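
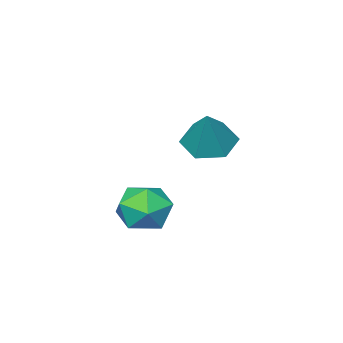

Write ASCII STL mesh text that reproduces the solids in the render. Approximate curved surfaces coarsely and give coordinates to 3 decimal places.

solid 
facet normal -0.398 -0.375 -0.837
outer loop
vertex -1.78 2.113 0.756
vertex -2.461 1.917 1.168
vertex -2.396 2.651 0.808
endloop
endfacet
facet normal 0.645 0.752 -0.136
outer loop
vertex -1.78 2.113 0.756
vertex -2.396 2.651 0.808
vertex -1.859 2.483 2.432
endloop
endfacet
facet normal -0.399 -0.375 -0.837
outer loop
vertex -2.396 2.651 0.808
vertex -2.461 1.917 1.168
vertex -3.078 2.455 1.221
endloop
endfacet
facet normal -0.182 0.970 0.160
outer loop
vertex -2.396 2.651 0.808
vertex -3.078 2.455 1.221
vertex -1.859 2.483 2.432
endloop
endfacet
facet normal -0.399 -0.375 -0.836
outer loop
vertex -3.078 2.455 1.221
vertex -2.461 1.917 1.168
vertex -3.142 1.721 1.581
endloop
endfacet
facet normal -0.657 0.377 0.653
outer loop
vertex -3.078 2.455 1.221
vertex -3.142 1.721 1.581
vertex -1.859 2.483 2.432
endloop
endfacet
facet normal -0.399 -0.375 -0.837
outer loop
vertex -3.142 1.721 1.581
vertex -2.461 1.917 1.168
vertex -2.526 1.183 1.528
endloop
endfacet
facet normal -0.305 -0.433 0.848
outer loop
vertex -3.142 1.721 1.581
vertex -2.526 1.183 1.528
vertex -1.859 2.483 2.432
endloop
endfacet
facet normal -0.398 -0.375 -0.837
outer loop
vertex -2.526 1.183 1.528
vertex -2.461 1.917 1.168
vertex -1.845 1.379 1.116
endloop
endfacet
facet normal 0.521 -0.651 0.552
outer loop
vertex -2.526 1.183 1.528
vertex -1.845 1.379 1.116
vertex -1.859 2.483 2.432
endloop
endfacet
facet normal -0.398 -0.375 -0.837
outer loop
vertex -1.845 1.379 1.116
vertex -2.461 1.917 1.168
vertex -1.78 2.113 0.756
endloop
endfacet
facet normal 0.996 -0.059 0.060
outer loop
vertex -1.845 1.379 1.116
vertex -1.78 2.113 0.756
vertex -1.859 2.483 2.432
endloop
endfacet
facet normal -0.614 0.720 -0.322
outer loop
vertex 0.498 3.392 -0.662
vertex -0.182 2.895 -0.477
vertex 0.135 3.432 0.119
endloop
endfacet
facet normal -0.012 0.998 -0.057
outer loop
vertex 0.498 3.392 -0.662
vertex 0.135 3.432 0.119
vertex 0.994 3.438 0.042
endloop
endfacet
facet normal 0.537 0.728 -0.426
outer loop
vertex 0.498 3.392 -0.662
vertex 0.994 3.438 0.042
vertex 1.207 2.905 -0.601
endloop
endfacet
facet normal 0.275 0.285 -0.918
outer loop
vertex 0.498 3.392 -0.662
vertex 1.207 2.905 -0.601
vertex 0.481 2.57 -0.922
endloop
endfacet
facet normal -0.437 0.279 -0.855
outer loop
vertex 0.498 3.392 -0.662
vertex 0.481 2.57 -0.922
vertex -0.182 2.895 -0.477
endloop
endfacet
facet normal 0.050 0.782 0.621
outer loop
vertex 0.994 3.438 0.042
vertex 0.135 3.432 0.119
vertex 0.619 2.97 0.662
endloop
endfacet
facet normal -0.923 0.333 0.191
outer loop
vertex 0.135 3.432 0.119
vertex -0.182 2.895 -0.477
vertex -0.107 2.635 0.341
endloop
endfacet
facet normal -0.637 -0.379 -0.671
outer loop
vertex -0.182 2.895 -0.477
vertex 0.481 2.57 -0.922
vertex 0.106 2.102 -0.302
endloop
endfacet
facet normal 0.513 -0.371 -0.774
outer loop
vertex 0.481 2.57 -0.922
vertex 1.207 2.905 -0.601
vertex 0.965 2.108 -0.379
endloop
endfacet
facet normal 0.938 0.346 0.024
outer loop
vertex 1.207 2.905 -0.601
vertex 0.994 3.438 0.042
vertex 1.282 2.645 0.217
endloop
endfacet
facet normal -0.275 -0.285 0.918
outer loop
vertex 0.602 2.148 0.402
vertex 0.619 2.97 0.662
vertex -0.107 2.635 0.341
endloop
endfacet
facet normal -0.537 -0.728 0.426
outer loop
vertex 0.602 2.148 0.402
vertex -0.107 2.635 0.341
vertex 0.106 2.102 -0.302
endloop
endfacet
facet normal 0.012 -0.998 0.057
outer loop
vertex 0.602 2.148 0.402
vertex 0.106 2.102 -0.302
vertex 0.965 2.108 -0.379
endloop
endfacet
facet normal 0.614 -0.720 0.322
outer loop
vertex 0.602 2.148 0.402
vertex 0.965 2.108 -0.379
vertex 1.282 2.645 0.217
endloop
endfacet
facet normal 0.437 -0.279 0.855
outer loop
vertex 0.602 2.148 0.402
vertex 1.282 2.645 0.217
vertex 0.619 2.97 0.662
endloop
endfacet
facet normal -0.513 0.371 0.774
outer loop
vertex -0.107 2.635 0.341
vertex 0.619 2.97 0.662
vertex 0.135 3.432 0.119
endloop
endfacet
facet normal -0.938 -0.346 -0.024
outer loop
vertex 0.106 2.102 -0.302
vertex -0.107 2.635 0.341
vertex -0.182 2.895 -0.477
endloop
endfacet
facet normal -0.050 -0.782 -0.621
outer loop
vertex 0.965 2.108 -0.379
vertex 0.106 2.102 -0.302
vertex 0.481 2.57 -0.922
endloop
endfacet
facet normal 0.923 -0.333 -0.191
outer loop
vertex 1.282 2.645 0.217
vertex 0.965 2.108 -0.379
vertex 1.207 2.905 -0.601
endloop
endfacet
facet normal 0.637 0.379 0.671
outer loop
vertex 0.619 2.97 0.662
vertex 1.282 2.645 0.217
vertex 0.994 3.438 0.042
endloop
endfacet

endsolid


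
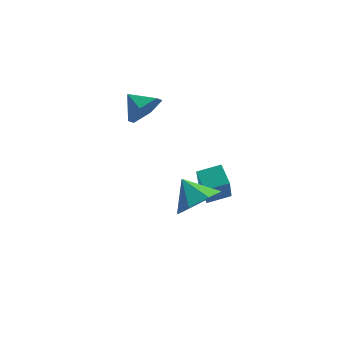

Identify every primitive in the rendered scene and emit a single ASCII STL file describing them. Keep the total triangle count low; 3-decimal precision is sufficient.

solid 
facet normal 0.582 -0.545 -0.604
outer loop
vertex -0.046 -2.392 -0.215
vertex -0.632 -3.155 -0.091
vertex -0.68 -2.459 -0.765
endloop
endfacet
facet normal -0.086 0.996 -0.022
outer loop
vertex -0.046 -2.392 -0.215
vertex -0.68 -2.459 -0.765
vertex -1.348 -2.485 0.651
endloop
endfacet
facet normal 0.582 -0.545 -0.604
outer loop
vertex -0.68 -2.459 -0.765
vertex -0.632 -3.155 -0.091
vertex -1.278 -3.05 -0.808
endloop
endfacet
facet normal -0.660 0.689 -0.299
outer loop
vertex -0.68 -2.459 -0.765
vertex -1.278 -3.05 -0.808
vertex -1.348 -2.485 0.651
endloop
endfacet
facet normal 0.582 -0.544 -0.604
outer loop
vertex -1.278 -3.05 -0.808
vertex -0.632 -3.155 -0.091
vertex -1.389 -3.72 -0.311
endloop
endfacet
facet normal -0.991 0.100 -0.086
outer loop
vertex -1.278 -3.05 -0.808
vertex -1.389 -3.72 -0.311
vertex -1.348 -2.485 0.651
endloop
endfacet
facet normal 0.582 -0.544 -0.604
outer loop
vertex -1.389 -3.72 -0.311
vertex -0.632 -3.155 -0.091
vertex -0.931 -3.965 0.351
endloop
endfacet
facet normal -0.830 -0.326 0.453
outer loop
vertex -1.389 -3.72 -0.311
vertex -0.931 -3.965 0.351
vertex -1.348 -2.485 0.651
endloop
endfacet
facet normal 0.581 -0.545 -0.605
outer loop
vertex -0.931 -3.965 0.351
vertex -0.632 -3.155 -0.091
vertex -0.247 -3.6 0.68
endloop
endfacet
facet normal -0.297 -0.269 0.916
outer loop
vertex -0.931 -3.965 0.351
vertex -0.247 -3.6 0.68
vertex -1.348 -2.485 0.651
endloop
endfacet
facet normal 0.582 -0.544 -0.605
outer loop
vertex -0.247 -3.6 0.68
vertex -0.632 -3.155 -0.091
vertex 0.146 -2.9 0.428
endloop
endfacet
facet normal 0.205 0.227 0.952
outer loop
vertex -0.247 -3.6 0.68
vertex 0.146 -2.9 0.428
vertex -1.348 -2.485 0.651
endloop
endfacet
facet normal 0.582 -0.545 -0.604
outer loop
vertex 0.146 -2.9 0.428
vertex -0.632 -3.155 -0.091
vertex -0.046 -2.392 -0.215
endloop
endfacet
facet normal 0.299 0.790 0.535
outer loop
vertex 0.146 -2.9 0.428
vertex -0.046 -2.392 -0.215
vertex -1.348 -2.485 0.651
endloop
endfacet
facet normal -0.914 -0.356 -0.194
outer loop
vertex -0.601 -1.302 -1.049
vertex -0.99 -0.513 -0.665
vertex -0.573 -0.587 -2.491
endloop
endfacet
facet normal 0.406 -0.822 -0.400
outer loop
vertex 0.35 -0.227 -2.295
vertex -0.601 -1.302 -1.049
vertex -0.573 -0.587 -2.491
endloop
endfacet
facet normal -0.914 -0.356 -0.194
outer loop
vertex -0.573 -0.587 -2.491
vertex -0.99 -0.513 -0.665
vertex -0.962 0.202 -2.107
endloop
endfacet
facet normal 0.017 0.444 -0.896
outer loop
vertex -0.962 0.202 -2.107
vertex 0.35 -0.227 -2.295
vertex -0.573 -0.587 -2.491
endloop
endfacet
facet normal -0.017 -0.444 0.896
outer loop
vertex -0.601 -1.302 -1.049
vertex -0.067 -0.153 -0.469
vertex -0.99 -0.513 -0.665
endloop
endfacet
facet normal 0.406 -0.822 -0.400
outer loop
vertex 0.322 -0.942 -0.853
vertex -0.601 -1.302 -1.049
vertex 0.35 -0.227 -2.295
endloop
endfacet
facet normal -0.017 -0.444 0.896
outer loop
vertex 0.322 -0.942 -0.853
vertex -0.067 -0.153 -0.469
vertex -0.601 -1.302 -1.049
endloop
endfacet
facet normal -0.406 0.822 0.400
outer loop
vertex -0.99 -0.513 -0.665
vertex -0.067 -0.153 -0.469
vertex -0.962 0.202 -2.107
endloop
endfacet
facet normal 0.017 0.444 -0.896
outer loop
vertex -0.039 0.562 -1.911
vertex 0.35 -0.227 -2.295
vertex -0.962 0.202 -2.107
endloop
endfacet
facet normal -0.406 0.822 0.400
outer loop
vertex -0.962 0.202 -2.107
vertex -0.067 -0.153 -0.469
vertex -0.039 0.562 -1.911
endloop
endfacet
facet normal 0.914 0.356 0.194
outer loop
vertex -0.039 0.562 -1.911
vertex 0.322 -0.942 -0.853
vertex 0.35 -0.227 -2.295
endloop
endfacet
facet normal 0.914 0.356 0.194
outer loop
vertex -0.067 -0.153 -0.469
vertex 0.322 -0.942 -0.853
vertex -0.039 0.562 -1.911
endloop
endfacet
facet normal 0.718 -0.565 -0.407
outer loop
vertex -2.456 -0.715 3.751
vertex -2.89 -0.741 3.021
vertex -2.325 -0.121 3.157
endloop
endfacet
facet normal 0.135 0.686 0.715
outer loop
vertex -2.456 -0.715 3.751
vertex -2.325 -0.121 3.157
vertex -3.63 -0.159 3.439
endloop
endfacet
facet normal 0.718 -0.565 -0.407
outer loop
vertex -2.325 -0.121 3.157
vertex -2.89 -0.741 3.021
vertex -2.759 -0.147 2.427
endloop
endfacet
facet normal -0.033 0.999 -0.016
outer loop
vertex -2.325 -0.121 3.157
vertex -2.759 -0.147 2.427
vertex -3.63 -0.159 3.439
endloop
endfacet
facet normal 0.718 -0.565 -0.406
outer loop
vertex -2.759 -0.147 2.427
vertex -2.89 -0.741 3.021
vertex -3.324 -0.767 2.29
endloop
endfacet
facet normal -0.585 0.642 -0.496
outer loop
vertex -2.759 -0.147 2.427
vertex -3.324 -0.767 2.29
vertex -3.63 -0.159 3.439
endloop
endfacet
facet normal 0.718 -0.565 -0.406
outer loop
vertex -3.324 -0.767 2.29
vertex -2.89 -0.741 3.021
vertex -3.455 -1.361 2.884
endloop
endfacet
facet normal -0.970 -0.029 -0.243
outer loop
vertex -3.324 -0.767 2.29
vertex -3.455 -1.361 2.884
vertex -3.63 -0.159 3.439
endloop
endfacet
facet normal 0.718 -0.565 -0.407
outer loop
vertex -3.455 -1.361 2.884
vertex -2.89 -0.741 3.021
vertex -3.021 -1.335 3.614
endloop
endfacet
facet normal -0.802 -0.343 0.489
outer loop
vertex -3.455 -1.361 2.884
vertex -3.021 -1.335 3.614
vertex -3.63 -0.159 3.439
endloop
endfacet
facet normal 0.718 -0.565 -0.407
outer loop
vertex -3.021 -1.335 3.614
vertex -2.89 -0.741 3.021
vertex -2.456 -0.715 3.751
endloop
endfacet
facet normal -0.250 0.014 0.968
outer loop
vertex -3.021 -1.335 3.614
vertex -2.456 -0.715 3.751
vertex -3.63 -0.159 3.439
endloop
endfacet

endsolid


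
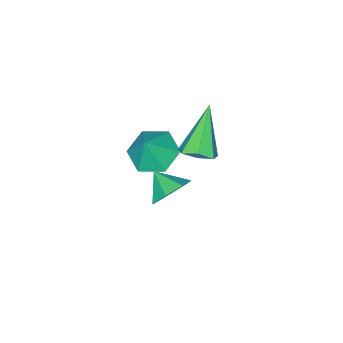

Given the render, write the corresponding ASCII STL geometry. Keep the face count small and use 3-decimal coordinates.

solid 
facet normal -0.469 -0.115 -0.876
outer loop
vertex 4.508 -1.72 -0.596
vertex 3.667 -1.782 -0.137
vertex 3.995 -0.927 -0.425
endloop
endfacet
facet normal 0.845 0.523 0.111
outer loop
vertex 4.508 -1.72 -0.596
vertex 3.995 -0.927 -0.425
vertex 4.253 -1.638 0.957
endloop
endfacet
facet normal -0.469 -0.115 -0.875
outer loop
vertex 3.995 -0.927 -0.425
vertex 3.667 -1.782 -0.137
vertex 3.154 -0.988 0.034
endloop
endfacet
facet normal 0.168 0.889 0.426
outer loop
vertex 3.995 -0.927 -0.425
vertex 3.154 -0.988 0.034
vertex 4.253 -1.638 0.957
endloop
endfacet
facet normal -0.469 -0.114 -0.876
outer loop
vertex 3.154 -0.988 0.034
vertex 3.667 -1.782 -0.137
vertex 2.826 -1.843 0.321
endloop
endfacet
facet normal -0.418 0.429 0.800
outer loop
vertex 3.154 -0.988 0.034
vertex 2.826 -1.843 0.321
vertex 4.253 -1.638 0.957
endloop
endfacet
facet normal -0.469 -0.114 -0.876
outer loop
vertex 2.826 -1.843 0.321
vertex 3.667 -1.782 -0.137
vertex 3.338 -2.636 0.15
endloop
endfacet
facet normal -0.326 -0.396 0.859
outer loop
vertex 2.826 -1.843 0.321
vertex 3.338 -2.636 0.15
vertex 4.253 -1.638 0.957
endloop
endfacet
facet normal -0.468 -0.114 -0.876
outer loop
vertex 3.338 -2.636 0.15
vertex 3.667 -1.782 -0.137
vertex 4.18 -2.575 -0.308
endloop
endfacet
facet normal 0.351 -0.762 0.544
outer loop
vertex 3.338 -2.636 0.15
vertex 4.18 -2.575 -0.308
vertex 4.253 -1.638 0.957
endloop
endfacet
facet normal -0.469 -0.115 -0.876
outer loop
vertex 4.18 -2.575 -0.308
vertex 3.667 -1.782 -0.137
vertex 4.508 -1.72 -0.596
endloop
endfacet
facet normal 0.938 -0.303 0.170
outer loop
vertex 4.18 -2.575 -0.308
vertex 4.508 -1.72 -0.596
vertex 4.253 -1.638 0.957
endloop
endfacet
facet normal 0.067 0.849 -0.524
outer loop
vertex 3.408 -2.034 -3.743
vertex 2.946 -1.621 -3.133
vertex 3.809 -1.721 -3.185
endloop
endfacet
facet normal 0.645 -0.764 -0.035
outer loop
vertex 3.408 -2.034 -3.743
vertex 3.809 -1.721 -3.185
vertex 2.874 -2.539 -2.567
endloop
endfacet
facet normal 0.067 0.850 -0.523
outer loop
vertex 3.809 -1.721 -3.185
vertex 2.946 -1.621 -3.133
vertex 3.56 -1.333 -2.587
endloop
endfacet
facet normal 0.723 -0.402 0.562
outer loop
vertex 3.809 -1.721 -3.185
vertex 3.56 -1.333 -2.587
vertex 2.874 -2.539 -2.567
endloop
endfacet
facet normal 0.067 0.850 -0.523
outer loop
vertex 3.56 -1.333 -2.587
vertex 2.946 -1.621 -3.133
vertex 2.848 -1.162 -2.4
endloop
endfacet
facet normal 0.227 -0.113 0.967
outer loop
vertex 3.56 -1.333 -2.587
vertex 2.848 -1.162 -2.4
vertex 2.874 -2.539 -2.567
endloop
endfacet
facet normal 0.066 0.850 -0.523
outer loop
vertex 2.848 -1.162 -2.4
vertex 2.946 -1.621 -3.133
vertex 2.211 -1.337 -2.765
endloop
endfacet
facet normal -0.470 -0.115 0.875
outer loop
vertex 2.848 -1.162 -2.4
vertex 2.211 -1.337 -2.765
vertex 2.874 -2.539 -2.567
endloop
endfacet
facet normal 0.066 0.849 -0.524
outer loop
vertex 2.211 -1.337 -2.765
vertex 2.946 -1.621 -3.133
vertex 2.127 -1.726 -3.406
endloop
endfacet
facet normal -0.842 -0.406 0.356
outer loop
vertex 2.211 -1.337 -2.765
vertex 2.127 -1.726 -3.406
vertex 2.874 -2.539 -2.567
endloop
endfacet
facet normal 0.066 0.849 -0.524
outer loop
vertex 2.127 -1.726 -3.406
vertex 2.946 -1.621 -3.133
vertex 2.66 -2.036 -3.842
endloop
endfacet
facet normal -0.610 -0.767 -0.200
outer loop
vertex 2.127 -1.726 -3.406
vertex 2.66 -2.036 -3.842
vertex 2.874 -2.539 -2.567
endloop
endfacet
facet normal 0.067 0.849 -0.524
outer loop
vertex 2.66 -2.036 -3.842
vertex 2.946 -1.621 -3.133
vertex 3.408 -2.034 -3.743
endloop
endfacet
facet normal 0.052 -0.926 -0.374
outer loop
vertex 2.66 -2.036 -3.842
vertex 3.408 -2.034 -3.743
vertex 2.874 -2.539 -2.567
endloop
endfacet
facet normal 0.526 0.222 -0.821
outer loop
vertex 3.599 -0.537 0.62
vertex 3.003 -0.325 0.296
vertex 3.455 0.058 0.689
endloop
endfacet
facet normal 0.622 0.060 0.780
outer loop
vertex 3.599 -0.537 0.62
vertex 3.455 0.058 0.689
vertex 1.937 -0.775 1.964
endloop
endfacet
facet normal 0.526 0.222 -0.821
outer loop
vertex 3.455 0.058 0.689
vertex 3.003 -0.325 0.296
vertex 2.971 0.365 0.462
endloop
endfacet
facet normal 0.154 0.733 0.663
outer loop
vertex 3.455 0.058 0.689
vertex 2.971 0.365 0.462
vertex 1.937 -0.775 1.964
endloop
endfacet
facet normal 0.526 0.222 -0.821
outer loop
vertex 2.971 0.365 0.462
vertex 3.003 -0.325 0.296
vertex 2.512 0.153 0.111
endloop
endfacet
facet normal -0.549 0.803 0.232
outer loop
vertex 2.971 0.365 0.462
vertex 2.512 0.153 0.111
vertex 1.937 -0.775 1.964
endloop
endfacet
facet normal 0.526 0.222 -0.821
outer loop
vertex 2.512 0.153 0.111
vertex 3.003 -0.325 0.296
vertex 2.423 -0.419 -0.101
endloop
endfacet
facet normal -0.958 0.219 -0.188
outer loop
vertex 2.512 0.153 0.111
vertex 2.423 -0.419 -0.101
vertex 1.937 -0.775 1.964
endloop
endfacet
facet normal 0.526 0.221 -0.821
outer loop
vertex 2.423 -0.419 -0.101
vertex 3.003 -0.325 0.296
vertex 2.771 -0.92 -0.013
endloop
endfacet
facet normal -0.765 -0.580 -0.280
outer loop
vertex 2.423 -0.419 -0.101
vertex 2.771 -0.92 -0.013
vertex 1.937 -0.775 1.964
endloop
endfacet
facet normal 0.525 0.222 -0.822
outer loop
vertex 2.771 -0.92 -0.013
vertex 3.003 -0.325 0.296
vertex 3.294 -0.972 0.307
endloop
endfacet
facet normal -0.114 -0.993 0.025
outer loop
vertex 2.771 -0.92 -0.013
vertex 3.294 -0.972 0.307
vertex 1.937 -0.775 1.964
endloop
endfacet
facet normal 0.526 0.222 -0.821
outer loop
vertex 3.294 -0.972 0.307
vertex 3.003 -0.325 0.296
vertex 3.599 -0.537 0.62
endloop
endfacet
facet normal 0.502 -0.709 0.496
outer loop
vertex 3.294 -0.972 0.307
vertex 3.599 -0.537 0.62
vertex 1.937 -0.775 1.964
endloop
endfacet

endsolid


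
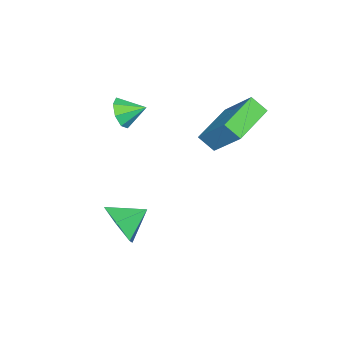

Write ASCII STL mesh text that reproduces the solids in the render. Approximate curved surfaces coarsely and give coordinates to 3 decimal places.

solid 
facet normal -0.962 0.201 0.184
outer loop
vertex -4.462 3.553 2.172
vertex -4.435 4.213 1.591
vertex -4.99 2.325 0.753
endloop
endfacet
facet normal -0.031 -0.750 0.661
outer loop
vertex -3.085 1.927 0.389
vertex -4.462 3.553 2.172
vertex -4.99 2.325 0.753
endloop
endfacet
facet normal -0.962 0.201 0.184
outer loop
vertex -4.99 2.325 0.753
vertex -4.435 4.213 1.591
vertex -4.963 2.985 0.172
endloop
endfacet
facet normal -0.271 -0.630 -0.728
outer loop
vertex -4.963 2.985 0.172
vertex -3.085 1.927 0.389
vertex -4.99 2.325 0.753
endloop
endfacet
facet normal 0.271 0.630 0.728
outer loop
vertex -4.462 3.553 2.172
vertex -2.53 3.815 1.227
vertex -4.435 4.213 1.591
endloop
endfacet
facet normal -0.031 -0.750 0.661
outer loop
vertex -2.557 3.155 1.808
vertex -4.462 3.553 2.172
vertex -3.085 1.927 0.389
endloop
endfacet
facet normal 0.271 0.630 0.728
outer loop
vertex -2.557 3.155 1.808
vertex -2.53 3.815 1.227
vertex -4.462 3.553 2.172
endloop
endfacet
facet normal 0.031 0.750 -0.661
outer loop
vertex -4.435 4.213 1.591
vertex -2.53 3.815 1.227
vertex -4.963 2.985 0.172
endloop
endfacet
facet normal -0.271 -0.630 -0.728
outer loop
vertex -3.058 2.587 -0.192
vertex -3.085 1.927 0.389
vertex -4.963 2.985 0.172
endloop
endfacet
facet normal 0.031 0.750 -0.661
outer loop
vertex -4.963 2.985 0.172
vertex -2.53 3.815 1.227
vertex -3.058 2.587 -0.192
endloop
endfacet
facet normal 0.962 -0.201 -0.184
outer loop
vertex -3.058 2.587 -0.192
vertex -2.557 3.155 1.808
vertex -3.085 1.927 0.389
endloop
endfacet
facet normal 0.962 -0.201 -0.184
outer loop
vertex -2.53 3.815 1.227
vertex -2.557 3.155 1.808
vertex -3.058 2.587 -0.192
endloop
endfacet
facet normal 0.188 -0.892 -0.410
outer loop
vertex -2.058 -0.516 0.974
vertex -2.323 -0.85 1.579
vertex -2.614 -0.617 0.939
endloop
endfacet
facet normal -0.119 0.839 -0.532
outer loop
vertex -2.058 -0.516 0.974
vertex -2.614 -0.617 0.939
vertex -2.517 0.07 2.001
endloop
endfacet
facet normal 0.189 -0.892 -0.411
outer loop
vertex -2.614 -0.617 0.939
vertex -2.323 -0.85 1.579
vertex -2.999 -0.855 1.279
endloop
endfacet
facet normal -0.695 0.631 -0.345
outer loop
vertex -2.614 -0.617 0.939
vertex -2.999 -0.855 1.279
vertex -2.517 0.07 2.001
endloop
endfacet
facet normal 0.189 -0.892 -0.410
outer loop
vertex -2.999 -0.855 1.279
vertex -2.323 -0.85 1.579
vertex -2.989 -1.09 1.795
endloop
endfacet
facet normal -0.922 0.344 0.175
outer loop
vertex -2.999 -0.855 1.279
vertex -2.989 -1.09 1.795
vertex -2.517 0.07 2.001
endloop
endfacet
facet normal 0.189 -0.893 -0.409
outer loop
vertex -2.989 -1.09 1.795
vertex -2.323 -0.85 1.579
vertex -2.588 -1.183 2.184
endloop
endfacet
facet normal -0.672 0.144 0.727
outer loop
vertex -2.989 -1.09 1.795
vertex -2.588 -1.183 2.184
vertex -2.517 0.07 2.001
endloop
endfacet
facet normal 0.187 -0.893 -0.409
outer loop
vertex -2.588 -1.183 2.184
vertex -2.323 -0.85 1.579
vertex -2.032 -1.082 2.218
endloop
endfacet
facet normal -0.087 0.149 0.985
outer loop
vertex -2.588 -1.183 2.184
vertex -2.032 -1.082 2.218
vertex -2.517 0.07 2.001
endloop
endfacet
facet normal 0.189 -0.892 -0.410
outer loop
vertex -2.032 -1.082 2.218
vertex -2.323 -0.85 1.579
vertex -1.646 -0.844 1.878
endloop
endfacet
facet normal 0.485 0.355 0.799
outer loop
vertex -2.032 -1.082 2.218
vertex -1.646 -0.844 1.878
vertex -2.517 0.07 2.001
endloop
endfacet
facet normal 0.189 -0.893 -0.410
outer loop
vertex -1.646 -0.844 1.878
vertex -2.323 -0.85 1.579
vertex -1.657 -0.61 1.363
endloop
endfacet
facet normal 0.714 0.643 0.277
outer loop
vertex -1.646 -0.844 1.878
vertex -1.657 -0.61 1.363
vertex -2.517 0.07 2.001
endloop
endfacet
facet normal 0.189 -0.892 -0.410
outer loop
vertex -1.657 -0.61 1.363
vertex -2.323 -0.85 1.579
vertex -2.058 -0.516 0.974
endloop
endfacet
facet normal 0.463 0.843 -0.274
outer loop
vertex -1.657 -0.61 1.363
vertex -2.058 -0.516 0.974
vertex -2.517 0.07 2.001
endloop
endfacet
facet normal 0.619 -0.662 -0.423
outer loop
vertex 1.29 0.341 -1.713
vertex 0.593 0.16 -2.449
vertex 1.297 0.9 -2.578
endloop
endfacet
facet normal 0.287 0.803 0.522
outer loop
vertex 1.29 0.341 -1.713
vertex 1.297 0.9 -2.578
vertex -0.193 1.0 -1.911
endloop
endfacet
facet normal 0.619 -0.662 -0.423
outer loop
vertex 1.297 0.9 -2.578
vertex 0.593 0.16 -2.449
vertex 0.6 0.719 -3.314
endloop
endfacet
facet normal -0.029 0.977 -0.212
outer loop
vertex 1.297 0.9 -2.578
vertex 0.6 0.719 -3.314
vertex -0.193 1.0 -1.911
endloop
endfacet
facet normal 0.618 -0.663 -0.423
outer loop
vertex 0.6 0.719 -3.314
vertex 0.593 0.16 -2.449
vertex -0.105 -0.021 -3.185
endloop
endfacet
facet normal -0.672 0.555 -0.491
outer loop
vertex 0.6 0.719 -3.314
vertex -0.105 -0.021 -3.185
vertex -0.193 1.0 -1.911
endloop
endfacet
facet normal 0.618 -0.662 -0.424
outer loop
vertex -0.105 -0.021 -3.185
vertex 0.593 0.16 -2.449
vertex -0.112 -0.581 -2.32
endloop
endfacet
facet normal -0.998 -0.042 -0.035
outer loop
vertex -0.105 -0.021 -3.185
vertex -0.112 -0.581 -2.32
vertex -0.193 1.0 -1.911
endloop
endfacet
facet normal 0.618 -0.662 -0.424
outer loop
vertex -0.112 -0.581 -2.32
vertex 0.593 0.16 -2.449
vertex 0.586 -0.4 -1.584
endloop
endfacet
facet normal -0.681 -0.216 0.699
outer loop
vertex -0.112 -0.581 -2.32
vertex 0.586 -0.4 -1.584
vertex -0.193 1.0 -1.911
endloop
endfacet
facet normal 0.619 -0.662 -0.423
outer loop
vertex 0.586 -0.4 -1.584
vertex 0.593 0.16 -2.449
vertex 1.29 0.341 -1.713
endloop
endfacet
facet normal -0.039 0.207 0.978
outer loop
vertex 0.586 -0.4 -1.584
vertex 1.29 0.341 -1.713
vertex -0.193 1.0 -1.911
endloop
endfacet

endsolid


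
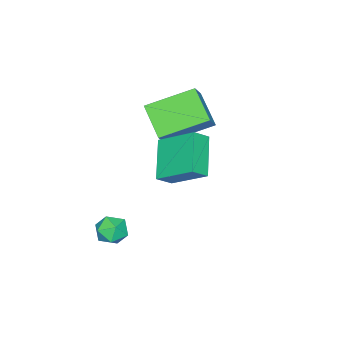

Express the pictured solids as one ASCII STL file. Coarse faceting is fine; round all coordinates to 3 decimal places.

solid 
facet normal -0.622 0.685 0.380
outer loop
vertex -2.692 1.789 0.924
vertex -1.979 1.984 1.739
vertex -1.958 2.969 -0.001
endloop
endfacet
facet normal -0.648 -0.177 -0.740
outer loop
vertex -0.621 1.496 -0.819
vertex -2.692 1.789 0.924
vertex -1.958 2.969 -0.001
endloop
endfacet
facet normal -0.621 0.685 0.380
outer loop
vertex -1.958 2.969 -0.001
vertex -1.979 1.984 1.739
vertex -1.244 3.164 0.813
endloop
endfacet
facet normal 0.439 0.707 -0.555
outer loop
vertex -1.244 3.164 0.813
vertex -0.621 1.496 -0.819
vertex -1.958 2.969 -0.001
endloop
endfacet
facet normal -0.440 -0.707 0.554
outer loop
vertex -2.692 1.789 0.924
vertex -0.642 0.511 0.921
vertex -1.979 1.984 1.739
endloop
endfacet
facet normal -0.648 -0.177 -0.740
outer loop
vertex -1.356 0.316 0.107
vertex -2.692 1.789 0.924
vertex -0.621 1.496 -0.819
endloop
endfacet
facet normal -0.440 -0.706 0.555
outer loop
vertex -1.356 0.316 0.107
vertex -0.642 0.511 0.921
vertex -2.692 1.789 0.924
endloop
endfacet
facet normal 0.648 0.177 0.740
outer loop
vertex -1.979 1.984 1.739
vertex -0.642 0.511 0.921
vertex -1.244 3.164 0.813
endloop
endfacet
facet normal 0.440 0.707 -0.554
outer loop
vertex 0.092 1.691 -0.004
vertex -0.621 1.496 -0.819
vertex -1.244 3.164 0.813
endloop
endfacet
facet normal 0.648 0.177 0.741
outer loop
vertex -1.244 3.164 0.813
vertex -0.642 0.511 0.921
vertex 0.092 1.691 -0.004
endloop
endfacet
facet normal 0.622 -0.685 -0.380
outer loop
vertex 0.092 1.691 -0.004
vertex -1.356 0.316 0.107
vertex -0.621 1.496 -0.819
endloop
endfacet
facet normal 0.621 -0.685 -0.381
outer loop
vertex -0.642 0.511 0.921
vertex -1.356 0.316 0.107
vertex 0.092 1.691 -0.004
endloop
endfacet
facet normal -0.706 0.357 -0.612
outer loop
vertex 0.776 4.432 1.68
vertex 2.066 5.226 0.654
vertex 0.895 2.927 0.665
endloop
endfacet
facet normal -0.705 -0.434 0.561
outer loop
vertex 1.474 2.634 1.166
vertex 0.776 4.432 1.68
vertex 0.895 2.927 0.665
endloop
endfacet
facet normal -0.706 0.357 -0.612
outer loop
vertex 0.895 2.927 0.665
vertex 2.066 5.226 0.654
vertex 2.185 3.72 -0.362
endloop
endfacet
facet normal 0.064 -0.827 -0.558
outer loop
vertex 2.185 3.72 -0.362
vertex 1.474 2.634 1.166
vertex 0.895 2.927 0.665
endloop
endfacet
facet normal -0.065 0.827 0.559
outer loop
vertex 0.776 4.432 1.68
vertex 2.645 4.933 1.155
vertex 2.066 5.226 0.654
endloop
endfacet
facet normal -0.705 -0.434 0.561
outer loop
vertex 1.355 4.14 2.182
vertex 0.776 4.432 1.68
vertex 1.474 2.634 1.166
endloop
endfacet
facet normal -0.065 0.828 0.557
outer loop
vertex 1.355 4.14 2.182
vertex 2.645 4.933 1.155
vertex 0.776 4.432 1.68
endloop
endfacet
facet normal 0.705 0.434 -0.561
outer loop
vertex 2.066 5.226 0.654
vertex 2.645 4.933 1.155
vertex 2.185 3.72 -0.362
endloop
endfacet
facet normal 0.066 -0.828 -0.557
outer loop
vertex 2.764 3.428 0.14
vertex 1.474 2.634 1.166
vertex 2.185 3.72 -0.362
endloop
endfacet
facet normal 0.705 0.434 -0.561
outer loop
vertex 2.185 3.72 -0.362
vertex 2.645 4.933 1.155
vertex 2.764 3.428 0.14
endloop
endfacet
facet normal 0.706 -0.357 0.612
outer loop
vertex 2.764 3.428 0.14
vertex 1.355 4.14 2.182
vertex 1.474 2.634 1.166
endloop
endfacet
facet normal 0.706 -0.357 0.612
outer loop
vertex 2.645 4.933 1.155
vertex 1.355 4.14 2.182
vertex 2.764 3.428 0.14
endloop
endfacet
facet normal -0.158 0.232 0.960
outer loop
vertex 2.599 1.863 -3.066
vertex 3.026 1.3 -2.86
vertex 3.322 1.965 -2.972
endloop
endfacet
facet normal -0.186 0.816 0.548
outer loop
vertex 2.599 1.863 -3.066
vertex 3.322 1.965 -2.972
vertex 2.978 2.272 -3.546
endloop
endfacet
facet normal -0.696 0.715 0.060
outer loop
vertex 2.599 1.863 -3.066
vertex 2.978 2.272 -3.546
vertex 2.47 1.798 -3.788
endloop
endfacet
facet normal -0.983 0.070 0.169
outer loop
vertex 2.599 1.863 -3.066
vertex 2.47 1.798 -3.788
vertex 2.5 1.197 -3.364
endloop
endfacet
facet normal -0.650 -0.228 0.725
outer loop
vertex 2.599 1.863 -3.066
vertex 2.5 1.197 -3.364
vertex 3.026 1.3 -2.86
endloop
endfacet
facet normal 0.437 0.876 0.207
outer loop
vertex 2.978 2.272 -3.546
vertex 3.322 1.965 -2.972
vertex 3.64 1.963 -3.636
endloop
endfacet
facet normal 0.484 -0.068 0.873
outer loop
vertex 3.322 1.965 -2.972
vertex 3.026 1.3 -2.86
vertex 3.67 1.362 -3.212
endloop
endfacet
facet normal -0.312 -0.813 0.492
outer loop
vertex 3.026 1.3 -2.86
vertex 2.5 1.197 -3.364
vertex 3.162 0.888 -3.454
endloop
endfacet
facet normal -0.852 -0.330 -0.407
outer loop
vertex 2.5 1.197 -3.364
vertex 2.47 1.798 -3.788
vertex 2.818 1.195 -4.028
endloop
endfacet
facet normal -0.388 0.713 -0.584
outer loop
vertex 2.47 1.798 -3.788
vertex 2.978 2.272 -3.546
vertex 3.114 1.86 -4.14
endloop
endfacet
facet normal 0.983 -0.070 -0.169
outer loop
vertex 3.541 1.297 -3.934
vertex 3.64 1.963 -3.636
vertex 3.67 1.362 -3.212
endloop
endfacet
facet normal 0.696 -0.715 -0.060
outer loop
vertex 3.541 1.297 -3.934
vertex 3.67 1.362 -3.212
vertex 3.162 0.888 -3.454
endloop
endfacet
facet normal 0.186 -0.816 -0.548
outer loop
vertex 3.541 1.297 -3.934
vertex 3.162 0.888 -3.454
vertex 2.818 1.195 -4.028
endloop
endfacet
facet normal 0.158 -0.232 -0.960
outer loop
vertex 3.541 1.297 -3.934
vertex 2.818 1.195 -4.028
vertex 3.114 1.86 -4.14
endloop
endfacet
facet normal 0.650 0.228 -0.725
outer loop
vertex 3.541 1.297 -3.934
vertex 3.114 1.86 -4.14
vertex 3.64 1.963 -3.636
endloop
endfacet
facet normal 0.852 0.330 0.407
outer loop
vertex 3.67 1.362 -3.212
vertex 3.64 1.963 -3.636
vertex 3.322 1.965 -2.972
endloop
endfacet
facet normal 0.388 -0.713 0.584
outer loop
vertex 3.162 0.888 -3.454
vertex 3.67 1.362 -3.212
vertex 3.026 1.3 -2.86
endloop
endfacet
facet normal -0.437 -0.876 -0.207
outer loop
vertex 2.818 1.195 -4.028
vertex 3.162 0.888 -3.454
vertex 2.5 1.197 -3.364
endloop
endfacet
facet normal -0.484 0.068 -0.873
outer loop
vertex 3.114 1.86 -4.14
vertex 2.818 1.195 -4.028
vertex 2.47 1.798 -3.788
endloop
endfacet
facet normal 0.312 0.813 -0.492
outer loop
vertex 3.64 1.963 -3.636
vertex 3.114 1.86 -4.14
vertex 2.978 2.272 -3.546
endloop
endfacet

endsolid


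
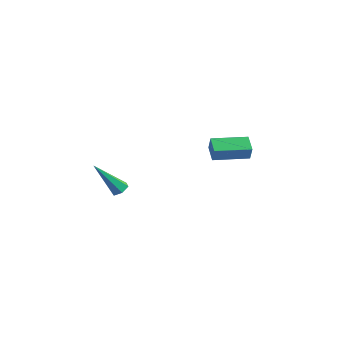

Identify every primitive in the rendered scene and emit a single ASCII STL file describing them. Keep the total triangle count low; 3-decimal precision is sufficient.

solid 
facet normal 0.421 0.416 -0.806
outer loop
vertex -2.371 -0.798 -1.67
vertex -2.776 -0.931 -1.95
vertex -2.768 -0.48 -1.713
endloop
endfacet
facet normal 0.371 0.563 0.739
outer loop
vertex -2.371 -0.798 -1.67
vertex -2.768 -0.48 -1.713
vertex -3.664 -1.809 -0.25
endloop
endfacet
facet normal 0.422 0.416 -0.806
outer loop
vertex -2.768 -0.48 -1.713
vertex -2.776 -0.931 -1.95
vertex -3.172 -0.613 -1.993
endloop
endfacet
facet normal -0.516 0.767 0.381
outer loop
vertex -2.768 -0.48 -1.713
vertex -3.172 -0.613 -1.993
vertex -3.664 -1.809 -0.25
endloop
endfacet
facet normal 0.422 0.417 -0.805
outer loop
vertex -3.172 -0.613 -1.993
vertex -2.776 -0.931 -1.95
vertex -3.18 -1.065 -2.231
endloop
endfacet
facet normal -0.974 0.119 -0.193
outer loop
vertex -3.172 -0.613 -1.993
vertex -3.18 -1.065 -2.231
vertex -3.664 -1.809 -0.25
endloop
endfacet
facet normal 0.423 0.415 -0.806
outer loop
vertex -3.18 -1.065 -2.231
vertex -2.776 -0.931 -1.95
vertex -2.784 -1.383 -2.187
endloop
endfacet
facet normal -0.544 -0.733 -0.408
outer loop
vertex -3.18 -1.065 -2.231
vertex -2.784 -1.383 -2.187
vertex -3.664 -1.809 -0.25
endloop
endfacet
facet normal 0.420 0.416 -0.807
outer loop
vertex -2.784 -1.383 -2.187
vertex -2.776 -0.931 -1.95
vertex -2.379 -1.249 -1.907
endloop
endfacet
facet normal 0.345 -0.937 -0.050
outer loop
vertex -2.784 -1.383 -2.187
vertex -2.379 -1.249 -1.907
vertex -3.664 -1.809 -0.25
endloop
endfacet
facet normal 0.421 0.416 -0.806
outer loop
vertex -2.379 -1.249 -1.907
vertex -2.776 -0.931 -1.95
vertex -2.371 -0.798 -1.67
endloop
endfacet
facet normal 0.801 -0.289 0.524
outer loop
vertex -2.379 -1.249 -1.907
vertex -2.371 -0.798 -1.67
vertex -3.664 -1.809 -0.25
endloop
endfacet
facet normal -0.704 0.610 0.363
outer loop
vertex 2.361 -0.536 3.12
vertex 3.492 0.811 3.05
vertex 2.119 -0.372 2.376
endloop
endfacet
facet normal -0.642 -0.766 0.040
outer loop
vertex 2.788 -0.951 2.03
vertex 2.361 -0.536 3.12
vertex 2.119 -0.372 2.376
endloop
endfacet
facet normal -0.704 0.610 0.363
outer loop
vertex 2.119 -0.372 2.376
vertex 3.492 0.811 3.05
vertex 3.25 0.975 2.305
endloop
endfacet
facet normal -0.303 0.206 -0.930
outer loop
vertex 3.25 0.975 2.305
vertex 2.788 -0.951 2.03
vertex 2.119 -0.372 2.376
endloop
endfacet
facet normal 0.303 -0.206 0.930
outer loop
vertex 2.361 -0.536 3.12
vertex 4.161 0.232 2.704
vertex 3.492 0.811 3.05
endloop
endfacet
facet normal -0.642 -0.766 0.040
outer loop
vertex 3.03 -1.115 2.775
vertex 2.361 -0.536 3.12
vertex 2.788 -0.951 2.03
endloop
endfacet
facet normal 0.303 -0.205 0.931
outer loop
vertex 3.03 -1.115 2.775
vertex 4.161 0.232 2.704
vertex 2.361 -0.536 3.12
endloop
endfacet
facet normal 0.642 0.766 -0.040
outer loop
vertex 3.492 0.811 3.05
vertex 4.161 0.232 2.704
vertex 3.25 0.975 2.305
endloop
endfacet
facet normal -0.302 0.205 -0.931
outer loop
vertex 3.919 0.396 1.96
vertex 2.788 -0.951 2.03
vertex 3.25 0.975 2.305
endloop
endfacet
facet normal 0.642 0.766 -0.040
outer loop
vertex 3.25 0.975 2.305
vertex 4.161 0.232 2.704
vertex 3.919 0.396 1.96
endloop
endfacet
facet normal 0.704 -0.610 -0.363
outer loop
vertex 3.919 0.396 1.96
vertex 3.03 -1.115 2.775
vertex 2.788 -0.951 2.03
endloop
endfacet
facet normal 0.704 -0.610 -0.363
outer loop
vertex 4.161 0.232 2.704
vertex 3.03 -1.115 2.775
vertex 3.919 0.396 1.96
endloop
endfacet

endsolid


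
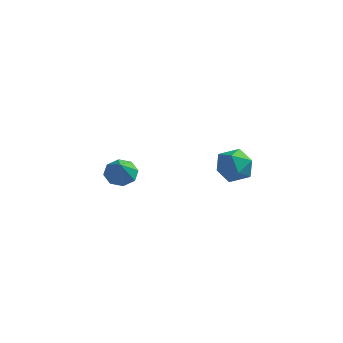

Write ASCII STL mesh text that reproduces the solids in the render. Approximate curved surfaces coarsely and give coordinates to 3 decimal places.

solid 
facet normal -0.200 0.546 -0.813
outer loop
vertex -1.08 0.54 -4.618
vertex -1.377 1.03 -4.216
vertex -0.73 0.911 -4.455
endloop
endfacet
facet normal 0.736 -0.676 -0.041
outer loop
vertex -1.08 0.54 -4.618
vertex -0.73 0.911 -4.455
vertex -1.143 0.39 -3.264
endloop
endfacet
facet normal -0.200 0.546 -0.814
outer loop
vertex -0.73 0.911 -4.455
vertex -1.377 1.03 -4.216
vertex -0.759 1.352 -4.152
endloop
endfacet
facet normal 0.953 -0.126 0.275
outer loop
vertex -0.73 0.911 -4.455
vertex -0.759 1.352 -4.152
vertex -1.143 0.39 -3.264
endloop
endfacet
facet normal -0.201 0.547 -0.813
outer loop
vertex -0.759 1.352 -4.152
vertex -1.377 1.03 -4.216
vertex -1.15 1.604 -3.886
endloop
endfacet
facet normal 0.669 0.342 0.660
outer loop
vertex -0.759 1.352 -4.152
vertex -1.15 1.604 -3.886
vertex -1.143 0.39 -3.264
endloop
endfacet
facet normal -0.199 0.546 -0.813
outer loop
vertex -1.15 1.604 -3.886
vertex -1.377 1.03 -4.216
vertex -1.674 1.52 -3.814
endloop
endfacet
facet normal 0.049 0.456 0.889
outer loop
vertex -1.15 1.604 -3.886
vertex -1.674 1.52 -3.814
vertex -1.143 0.39 -3.264
endloop
endfacet
facet normal -0.201 0.546 -0.814
outer loop
vertex -1.674 1.52 -3.814
vertex -1.377 1.03 -4.216
vertex -2.024 1.148 -3.977
endloop
endfacet
facet normal -0.542 0.148 0.827
outer loop
vertex -1.674 1.52 -3.814
vertex -2.024 1.148 -3.977
vertex -1.143 0.39 -3.264
endloop
endfacet
facet normal -0.201 0.546 -0.814
outer loop
vertex -2.024 1.148 -3.977
vertex -1.377 1.03 -4.216
vertex -1.995 0.707 -4.28
endloop
endfacet
facet normal -0.760 -0.402 0.512
outer loop
vertex -2.024 1.148 -3.977
vertex -1.995 0.707 -4.28
vertex -1.143 0.39 -3.264
endloop
endfacet
facet normal -0.201 0.545 -0.814
outer loop
vertex -1.995 0.707 -4.28
vertex -1.377 1.03 -4.216
vertex -1.604 0.455 -4.545
endloop
endfacet
facet normal -0.475 -0.871 0.127
outer loop
vertex -1.995 0.707 -4.28
vertex -1.604 0.455 -4.545
vertex -1.143 0.39 -3.264
endloop
endfacet
facet normal -0.202 0.545 -0.814
outer loop
vertex -1.604 0.455 -4.545
vertex -1.377 1.03 -4.216
vertex -1.08 0.54 -4.618
endloop
endfacet
facet normal 0.145 -0.984 -0.102
outer loop
vertex -1.604 0.455 -4.545
vertex -1.08 0.54 -4.618
vertex -1.143 0.39 -3.264
endloop
endfacet
facet normal 0.363 0.137 0.922
outer loop
vertex 3.788 0.373 -1.185
vertex 3.76 -0.457 -1.051
vertex 4.453 -0.106 -1.376
endloop
endfacet
facet normal 0.600 0.642 0.477
outer loop
vertex 3.788 0.373 -1.185
vertex 4.453 -0.106 -1.376
vertex 4.213 0.507 -1.899
endloop
endfacet
facet normal 0.034 0.978 0.204
outer loop
vertex 3.788 0.373 -1.185
vertex 4.213 0.507 -1.899
vertex 3.372 0.536 -1.898
endloop
endfacet
facet normal -0.554 0.681 0.479
outer loop
vertex 3.788 0.373 -1.185
vertex 3.372 0.536 -1.898
vertex 3.093 -0.06 -1.374
endloop
endfacet
facet normal -0.351 0.161 0.922
outer loop
vertex 3.788 0.373 -1.185
vertex 3.093 -0.06 -1.374
vertex 3.76 -0.457 -1.051
endloop
endfacet
facet normal 0.946 0.320 -0.059
outer loop
vertex 4.213 0.507 -1.899
vertex 4.453 -0.106 -1.376
vertex 4.447 -0.24 -2.206
endloop
endfacet
facet normal 0.562 -0.497 0.662
outer loop
vertex 4.453 -0.106 -1.376
vertex 3.76 -0.457 -1.051
vertex 4.168 -0.836 -1.682
endloop
endfacet
facet normal -0.593 -0.458 0.662
outer loop
vertex 3.76 -0.457 -1.051
vertex 3.093 -0.06 -1.374
vertex 3.327 -0.807 -1.681
endloop
endfacet
facet normal -0.922 0.383 -0.055
outer loop
vertex 3.093 -0.06 -1.374
vertex 3.372 0.536 -1.898
vertex 3.087 -0.194 -2.204
endloop
endfacet
facet normal 0.029 0.865 -0.501
outer loop
vertex 3.372 0.536 -1.898
vertex 4.213 0.507 -1.899
vertex 3.78 0.157 -2.529
endloop
endfacet
facet normal 0.554 -0.681 -0.479
outer loop
vertex 3.752 -0.673 -2.395
vertex 4.447 -0.24 -2.206
vertex 4.168 -0.836 -1.682
endloop
endfacet
facet normal -0.034 -0.978 -0.204
outer loop
vertex 3.752 -0.673 -2.395
vertex 4.168 -0.836 -1.682
vertex 3.327 -0.807 -1.681
endloop
endfacet
facet normal -0.600 -0.642 -0.477
outer loop
vertex 3.752 -0.673 -2.395
vertex 3.327 -0.807 -1.681
vertex 3.087 -0.194 -2.204
endloop
endfacet
facet normal -0.363 -0.137 -0.922
outer loop
vertex 3.752 -0.673 -2.395
vertex 3.087 -0.194 -2.204
vertex 3.78 0.157 -2.529
endloop
endfacet
facet normal 0.351 -0.161 -0.922
outer loop
vertex 3.752 -0.673 -2.395
vertex 3.78 0.157 -2.529
vertex 4.447 -0.24 -2.206
endloop
endfacet
facet normal 0.922 -0.383 0.055
outer loop
vertex 4.168 -0.836 -1.682
vertex 4.447 -0.24 -2.206
vertex 4.453 -0.106 -1.376
endloop
endfacet
facet normal -0.029 -0.865 0.501
outer loop
vertex 3.327 -0.807 -1.681
vertex 4.168 -0.836 -1.682
vertex 3.76 -0.457 -1.051
endloop
endfacet
facet normal -0.946 -0.320 0.059
outer loop
vertex 3.087 -0.194 -2.204
vertex 3.327 -0.807 -1.681
vertex 3.093 -0.06 -1.374
endloop
endfacet
facet normal -0.562 0.497 -0.662
outer loop
vertex 3.78 0.157 -2.529
vertex 3.087 -0.194 -2.204
vertex 3.372 0.536 -1.898
endloop
endfacet
facet normal 0.593 0.458 -0.662
outer loop
vertex 4.447 -0.24 -2.206
vertex 3.78 0.157 -2.529
vertex 4.213 0.507 -1.899
endloop
endfacet

endsolid


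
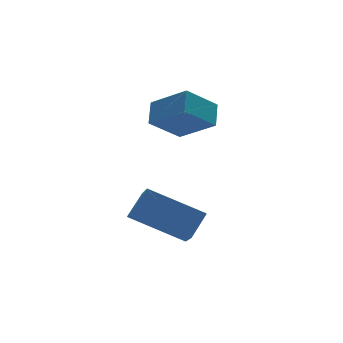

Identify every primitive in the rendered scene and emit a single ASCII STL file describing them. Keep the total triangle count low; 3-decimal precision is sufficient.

solid 
facet normal -0.665 0.619 0.418
outer loop
vertex -3.729 0.393 -0.654
vertex -3.299 1.491 -1.597
vertex -4.496 0.064 -1.386
endloop
endfacet
facet normal -0.284 -0.728 0.625
outer loop
vertex -3.041 -1.291 -2.303
vertex -3.729 0.393 -0.654
vertex -4.496 0.064 -1.386
endloop
endfacet
facet normal -0.664 0.619 0.419
outer loop
vertex -4.496 0.064 -1.386
vertex -3.299 1.491 -1.597
vertex -4.066 1.163 -2.329
endloop
endfacet
facet normal -0.691 -0.296 -0.660
outer loop
vertex -4.066 1.163 -2.329
vertex -3.041 -1.291 -2.303
vertex -4.496 0.064 -1.386
endloop
endfacet
facet normal 0.691 0.296 0.659
outer loop
vertex -3.729 0.393 -0.654
vertex -1.844 0.136 -2.514
vertex -3.299 1.491 -1.597
endloop
endfacet
facet normal -0.285 -0.728 0.624
outer loop
vertex -2.274 -0.963 -1.571
vertex -3.729 0.393 -0.654
vertex -3.041 -1.291 -2.303
endloop
endfacet
facet normal 0.691 0.296 0.660
outer loop
vertex -2.274 -0.963 -1.571
vertex -1.844 0.136 -2.514
vertex -3.729 0.393 -0.654
endloop
endfacet
facet normal 0.284 0.728 -0.624
outer loop
vertex -3.299 1.491 -1.597
vertex -1.844 0.136 -2.514
vertex -4.066 1.163 -2.329
endloop
endfacet
facet normal -0.691 -0.296 -0.659
outer loop
vertex -2.611 -0.193 -3.246
vertex -3.041 -1.291 -2.303
vertex -4.066 1.163 -2.329
endloop
endfacet
facet normal 0.284 0.727 -0.625
outer loop
vertex -4.066 1.163 -2.329
vertex -1.844 0.136 -2.514
vertex -2.611 -0.193 -3.246
endloop
endfacet
facet normal 0.664 -0.619 -0.418
outer loop
vertex -2.611 -0.193 -3.246
vertex -2.274 -0.963 -1.571
vertex -3.041 -1.291 -2.303
endloop
endfacet
facet normal 0.665 -0.619 -0.418
outer loop
vertex -1.844 0.136 -2.514
vertex -2.274 -0.963 -1.571
vertex -2.611 -0.193 -3.246
endloop
endfacet
facet normal -0.773 0.048 0.633
outer loop
vertex -1.59 1.636 1.784
vertex -1.102 2.348 2.327
vertex -2.293 2.844 0.834
endloop
endfacet
facet normal -0.479 -0.698 -0.533
outer loop
vertex -1.118 2.772 -0.127
vertex -1.59 1.636 1.784
vertex -2.293 2.844 0.834
endloop
endfacet
facet normal -0.773 0.047 0.632
outer loop
vertex -2.293 2.844 0.834
vertex -1.102 2.348 2.327
vertex -1.805 3.556 1.378
endloop
endfacet
facet normal -0.416 0.715 -0.562
outer loop
vertex -1.805 3.556 1.378
vertex -1.118 2.772 -0.127
vertex -2.293 2.844 0.834
endloop
endfacet
facet normal 0.416 -0.714 0.563
outer loop
vertex -1.59 1.636 1.784
vertex 0.073 2.276 1.366
vertex -1.102 2.348 2.327
endloop
endfacet
facet normal -0.479 -0.697 -0.533
outer loop
vertex -0.415 1.564 0.822
vertex -1.59 1.636 1.784
vertex -1.118 2.772 -0.127
endloop
endfacet
facet normal 0.416 -0.715 0.562
outer loop
vertex -0.415 1.564 0.822
vertex 0.073 2.276 1.366
vertex -1.59 1.636 1.784
endloop
endfacet
facet normal 0.479 0.697 0.533
outer loop
vertex -1.102 2.348 2.327
vertex 0.073 2.276 1.366
vertex -1.805 3.556 1.378
endloop
endfacet
facet normal -0.417 0.714 -0.562
outer loop
vertex -0.63 3.484 0.416
vertex -1.118 2.772 -0.127
vertex -1.805 3.556 1.378
endloop
endfacet
facet normal 0.479 0.698 0.533
outer loop
vertex -1.805 3.556 1.378
vertex 0.073 2.276 1.366
vertex -0.63 3.484 0.416
endloop
endfacet
facet normal 0.773 -0.047 -0.633
outer loop
vertex -0.63 3.484 0.416
vertex -0.415 1.564 0.822
vertex -1.118 2.772 -0.127
endloop
endfacet
facet normal 0.773 -0.047 -0.632
outer loop
vertex 0.073 2.276 1.366
vertex -0.415 1.564 0.822
vertex -0.63 3.484 0.416
endloop
endfacet

endsolid


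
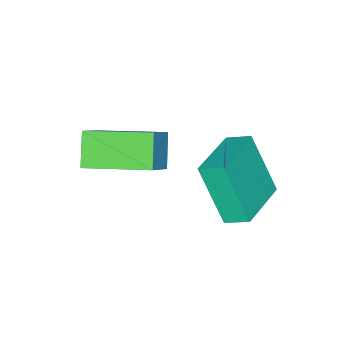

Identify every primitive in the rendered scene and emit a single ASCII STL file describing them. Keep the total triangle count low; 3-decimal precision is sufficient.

solid 
facet normal -0.965 -0.210 -0.159
outer loop
vertex -3.679 -0.829 2.145
vertex -3.908 -0.081 2.548
vertex -3.594 0.221 0.247
endloop
endfacet
facet normal 0.260 -0.850 -0.458
outer loop
vertex -1.752 0.621 0.552
vertex -3.679 -0.829 2.145
vertex -3.594 0.221 0.247
endloop
endfacet
facet normal -0.965 -0.209 -0.159
outer loop
vertex -3.594 0.221 0.247
vertex -3.908 -0.081 2.548
vertex -3.823 0.969 0.651
endloop
endfacet
facet normal 0.040 0.484 -0.874
outer loop
vertex -3.823 0.969 0.651
vertex -1.752 0.621 0.552
vertex -3.594 0.221 0.247
endloop
endfacet
facet normal -0.040 -0.483 0.875
outer loop
vertex -3.679 -0.829 2.145
vertex -2.066 0.319 2.853
vertex -3.908 -0.081 2.548
endloop
endfacet
facet normal 0.260 -0.850 -0.459
outer loop
vertex -1.837 -0.429 2.449
vertex -3.679 -0.829 2.145
vertex -1.752 0.621 0.552
endloop
endfacet
facet normal -0.039 -0.484 0.874
outer loop
vertex -1.837 -0.429 2.449
vertex -2.066 0.319 2.853
vertex -3.679 -0.829 2.145
endloop
endfacet
facet normal -0.260 0.850 0.459
outer loop
vertex -3.908 -0.081 2.548
vertex -2.066 0.319 2.853
vertex -3.823 0.969 0.651
endloop
endfacet
facet normal 0.039 0.483 -0.875
outer loop
vertex -1.981 1.369 0.955
vertex -1.752 0.621 0.552
vertex -3.823 0.969 0.651
endloop
endfacet
facet normal -0.260 0.850 0.458
outer loop
vertex -3.823 0.969 0.651
vertex -2.066 0.319 2.853
vertex -1.981 1.369 0.955
endloop
endfacet
facet normal 0.965 0.210 0.159
outer loop
vertex -1.981 1.369 0.955
vertex -1.837 -0.429 2.449
vertex -1.752 0.621 0.552
endloop
endfacet
facet normal 0.965 0.209 0.159
outer loop
vertex -2.066 0.319 2.853
vertex -1.837 -0.429 2.449
vertex -1.981 1.369 0.955
endloop
endfacet
facet normal -0.575 -0.435 0.693
outer loop
vertex -0.007 -3.165 3.978
vertex -0.944 -1.304 4.37
vertex -0.978 -3.447 2.995
endloop
endfacet
facet normal 0.442 -0.878 -0.185
outer loop
vertex -0.276 -2.916 2.15
vertex -0.007 -3.165 3.978
vertex -0.978 -3.447 2.995
endloop
endfacet
facet normal -0.575 -0.435 0.693
outer loop
vertex -0.978 -3.447 2.995
vertex -0.944 -1.304 4.37
vertex -1.915 -1.586 3.387
endloop
endfacet
facet normal -0.688 -0.200 -0.697
outer loop
vertex -1.915 -1.586 3.387
vertex -0.276 -2.916 2.15
vertex -0.978 -3.447 2.995
endloop
endfacet
facet normal 0.688 0.200 0.697
outer loop
vertex -0.007 -3.165 3.978
vertex -0.242 -0.773 3.525
vertex -0.944 -1.304 4.37
endloop
endfacet
facet normal 0.442 -0.878 -0.185
outer loop
vertex 0.695 -2.634 3.133
vertex -0.007 -3.165 3.978
vertex -0.276 -2.916 2.15
endloop
endfacet
facet normal 0.688 0.200 0.697
outer loop
vertex 0.695 -2.634 3.133
vertex -0.242 -0.773 3.525
vertex -0.007 -3.165 3.978
endloop
endfacet
facet normal -0.442 0.878 0.185
outer loop
vertex -0.944 -1.304 4.37
vertex -0.242 -0.773 3.525
vertex -1.915 -1.586 3.387
endloop
endfacet
facet normal -0.688 -0.200 -0.697
outer loop
vertex -1.213 -1.055 2.542
vertex -0.276 -2.916 2.15
vertex -1.915 -1.586 3.387
endloop
endfacet
facet normal -0.442 0.878 0.185
outer loop
vertex -1.915 -1.586 3.387
vertex -0.242 -0.773 3.525
vertex -1.213 -1.055 2.542
endloop
endfacet
facet normal 0.575 0.435 -0.693
outer loop
vertex -1.213 -1.055 2.542
vertex 0.695 -2.634 3.133
vertex -0.276 -2.916 2.15
endloop
endfacet
facet normal 0.575 0.435 -0.693
outer loop
vertex -0.242 -0.773 3.525
vertex 0.695 -2.634 3.133
vertex -1.213 -1.055 2.542
endloop
endfacet

endsolid


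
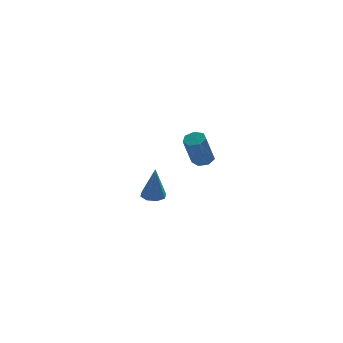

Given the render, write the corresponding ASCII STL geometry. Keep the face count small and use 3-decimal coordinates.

solid 
facet normal -0.052 0.155 -0.987
outer loop
vertex 1.086 3.403 -2.76
vertex 0.427 3.238 -2.751
vertex 0.779 3.815 -2.679
endloop
endfacet
facet normal 0.785 0.518 0.340
outer loop
vertex 1.086 3.403 -2.76
vertex 0.779 3.815 -2.679
vertex 0.533 2.922 -0.749
endloop
endfacet
facet normal -0.053 0.155 -0.986
outer loop
vertex 0.779 3.815 -2.679
vertex 0.427 3.238 -2.751
vertex 0.265 3.889 -2.64
endloop
endfacet
facet normal 0.161 0.888 0.431
outer loop
vertex 0.779 3.815 -2.679
vertex 0.265 3.889 -2.64
vertex 0.533 2.922 -0.749
endloop
endfacet
facet normal -0.051 0.156 -0.987
outer loop
vertex 0.265 3.889 -2.64
vertex 0.427 3.238 -2.751
vertex -0.154 3.581 -2.667
endloop
endfacet
facet normal -0.550 0.709 0.441
outer loop
vertex 0.265 3.889 -2.64
vertex -0.154 3.581 -2.667
vertex 0.533 2.922 -0.749
endloop
endfacet
facet normal -0.052 0.153 -0.987
outer loop
vertex -0.154 3.581 -2.667
vertex 0.427 3.238 -2.751
vertex -0.232 3.072 -2.742
endloop
endfacet
facet normal -0.928 0.089 0.363
outer loop
vertex -0.154 3.581 -2.667
vertex -0.232 3.072 -2.742
vertex 0.533 2.922 -0.749
endloop
endfacet
facet normal -0.053 0.157 -0.986
outer loop
vertex -0.232 3.072 -2.742
vertex 0.427 3.238 -2.751
vertex 0.075 2.66 -2.824
endloop
endfacet
facet normal -0.754 -0.610 0.243
outer loop
vertex -0.232 3.072 -2.742
vertex 0.075 2.66 -2.824
vertex 0.533 2.922 -0.749
endloop
endfacet
facet normal -0.051 0.156 -0.987
outer loop
vertex 0.075 2.66 -2.824
vertex 0.427 3.238 -2.751
vertex 0.589 2.587 -2.862
endloop
endfacet
facet normal -0.128 -0.980 0.152
outer loop
vertex 0.075 2.66 -2.824
vertex 0.589 2.587 -2.862
vertex 0.533 2.922 -0.749
endloop
endfacet
facet normal -0.052 0.155 -0.986
outer loop
vertex 0.589 2.587 -2.862
vertex 0.427 3.238 -2.751
vertex 1.008 2.894 -2.836
endloop
endfacet
facet normal 0.579 -0.803 0.143
outer loop
vertex 0.589 2.587 -2.862
vertex 1.008 2.894 -2.836
vertex 0.533 2.922 -0.749
endloop
endfacet
facet normal -0.052 0.155 -0.986
outer loop
vertex 1.008 2.894 -2.836
vertex 0.427 3.238 -2.751
vertex 1.086 3.403 -2.76
endloop
endfacet
facet normal 0.959 -0.180 0.221
outer loop
vertex 1.008 2.894 -2.836
vertex 1.086 3.403 -2.76
vertex 0.533 2.922 -0.749
endloop
endfacet
facet normal 0.246 0.348 -0.905
outer loop
vertex 3.08 -2.886 2.939
vertex 2.642 -3.169 2.711
vertex 2.653 -2.638 2.918
endloop
endfacet
facet normal 0.439 0.792 0.425
outer loop
vertex 3.08 -2.886 2.939
vertex 2.653 -2.638 2.918
vertex 2.637 -3.509 4.558
endloop
endfacet
facet normal 0.440 0.791 0.424
outer loop
vertex 2.637 -3.509 4.558
vertex 2.653 -2.638 2.918
vertex 2.21 -3.26 4.537
endloop
endfacet
facet normal -0.248 -0.349 0.904
outer loop
vertex 2.637 -3.509 4.558
vertex 2.21 -3.26 4.537
vertex 2.198 -3.791 4.329
endloop
endfacet
facet normal 0.249 0.347 -0.904
outer loop
vertex 2.653 -2.638 2.918
vertex 2.642 -3.169 2.711
vertex 2.217 -2.789 2.74
endloop
endfacet
facet normal -0.401 0.886 0.231
outer loop
vertex 2.653 -2.638 2.918
vertex 2.217 -2.789 2.74
vertex 2.21 -3.26 4.537
endloop
endfacet
facet normal -0.403 0.886 0.231
outer loop
vertex 2.21 -3.26 4.537
vertex 2.217 -2.789 2.74
vertex 1.774 -3.412 4.359
endloop
endfacet
facet normal -0.248 -0.349 0.904
outer loop
vertex 2.21 -3.26 4.537
vertex 1.774 -3.412 4.359
vertex 2.198 -3.791 4.329
endloop
endfacet
facet normal 0.249 0.347 -0.904
outer loop
vertex 2.217 -2.789 2.74
vertex 2.642 -3.169 2.711
vertex 2.101 -3.227 2.54
endloop
endfacet
facet normal -0.940 0.312 -0.137
outer loop
vertex 2.217 -2.789 2.74
vertex 2.101 -3.227 2.54
vertex 1.774 -3.412 4.359
endloop
endfacet
facet normal -0.940 0.312 -0.137
outer loop
vertex 1.774 -3.412 4.359
vertex 2.101 -3.227 2.54
vertex 1.658 -3.849 4.159
endloop
endfacet
facet normal -0.247 -0.348 0.904
outer loop
vertex 1.774 -3.412 4.359
vertex 1.658 -3.849 4.159
vertex 2.198 -3.791 4.329
endloop
endfacet
facet normal 0.249 0.347 -0.904
outer loop
vertex 2.101 -3.227 2.54
vertex 2.642 -3.169 2.711
vertex 2.391 -3.62 2.469
endloop
endfacet
facet normal -0.770 -0.496 -0.401
outer loop
vertex 2.101 -3.227 2.54
vertex 2.391 -3.62 2.469
vertex 1.658 -3.849 4.159
endloop
endfacet
facet normal -0.771 -0.494 -0.401
outer loop
vertex 1.658 -3.849 4.159
vertex 2.391 -3.62 2.469
vertex 1.948 -4.243 4.087
endloop
endfacet
facet normal -0.247 -0.347 0.904
outer loop
vertex 1.658 -3.849 4.159
vertex 1.948 -4.243 4.087
vertex 2.198 -3.791 4.329
endloop
endfacet
facet normal 0.246 0.348 -0.904
outer loop
vertex 2.391 -3.62 2.469
vertex 2.642 -3.169 2.711
vertex 2.871 -3.674 2.579
endloop
endfacet
facet normal -0.021 -0.931 -0.364
outer loop
vertex 2.391 -3.62 2.469
vertex 2.871 -3.674 2.579
vertex 1.948 -4.243 4.087
endloop
endfacet
facet normal -0.019 -0.932 -0.363
outer loop
vertex 1.948 -4.243 4.087
vertex 2.871 -3.674 2.579
vertex 2.428 -4.296 4.198
endloop
endfacet
facet normal -0.248 -0.347 0.904
outer loop
vertex 1.948 -4.243 4.087
vertex 2.428 -4.296 4.198
vertex 2.198 -3.791 4.329
endloop
endfacet
facet normal 0.248 0.349 -0.904
outer loop
vertex 2.871 -3.674 2.579
vertex 2.642 -3.169 2.711
vertex 3.177 -3.347 2.789
endloop
endfacet
facet normal 0.745 -0.665 -0.051
outer loop
vertex 2.871 -3.674 2.579
vertex 3.177 -3.347 2.789
vertex 2.428 -4.296 4.198
endloop
endfacet
facet normal 0.745 -0.665 -0.052
outer loop
vertex 2.428 -4.296 4.198
vertex 3.177 -3.347 2.789
vertex 2.734 -3.97 4.407
endloop
endfacet
facet normal -0.248 -0.347 0.904
outer loop
vertex 2.428 -4.296 4.198
vertex 2.734 -3.97 4.407
vertex 2.198 -3.791 4.329
endloop
endfacet
facet normal 0.247 0.346 -0.905
outer loop
vertex 3.177 -3.347 2.789
vertex 2.642 -3.169 2.711
vertex 3.08 -2.886 2.939
endloop
endfacet
facet normal 0.949 0.102 0.299
outer loop
vertex 3.177 -3.347 2.789
vertex 3.08 -2.886 2.939
vertex 2.734 -3.97 4.407
endloop
endfacet
facet normal 0.949 0.102 0.299
outer loop
vertex 2.734 -3.97 4.407
vertex 3.08 -2.886 2.939
vertex 2.637 -3.509 4.558
endloop
endfacet
facet normal -0.248 -0.348 0.904
outer loop
vertex 2.734 -3.97 4.407
vertex 2.637 -3.509 4.558
vertex 2.198 -3.791 4.329
endloop
endfacet

endsolid


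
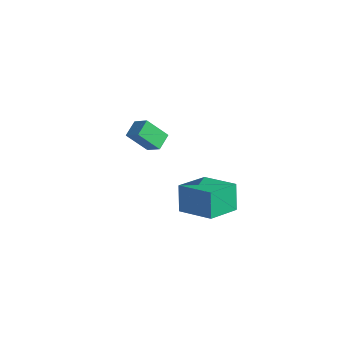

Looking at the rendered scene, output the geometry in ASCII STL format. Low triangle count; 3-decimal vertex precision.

solid 
facet normal -0.561 -0.405 0.722
outer loop
vertex -3.291 -0.786 1.309
vertex -3.519 0.209 1.69
vertex -4.228 -0.734 0.611
endloop
endfacet
facet normal 0.210 -0.913 -0.350
outer loop
vertex -3.281 -0.049 -0.61
vertex -3.291 -0.786 1.309
vertex -4.228 -0.734 0.611
endloop
endfacet
facet normal -0.560 -0.406 0.722
outer loop
vertex -4.228 -0.734 0.611
vertex -3.519 0.209 1.69
vertex -4.457 0.261 0.992
endloop
endfacet
facet normal -0.801 0.044 -0.597
outer loop
vertex -4.457 0.261 0.992
vertex -3.281 -0.049 -0.61
vertex -4.228 -0.734 0.611
endloop
endfacet
facet normal 0.801 -0.045 0.596
outer loop
vertex -3.291 -0.786 1.309
vertex -2.572 0.894 0.469
vertex -3.519 0.209 1.69
endloop
endfacet
facet normal 0.210 -0.913 -0.350
outer loop
vertex -2.343 -0.101 0.088
vertex -3.291 -0.786 1.309
vertex -3.281 -0.049 -0.61
endloop
endfacet
facet normal 0.801 -0.044 0.597
outer loop
vertex -2.343 -0.101 0.088
vertex -2.572 0.894 0.469
vertex -3.291 -0.786 1.309
endloop
endfacet
facet normal -0.210 0.913 0.350
outer loop
vertex -3.519 0.209 1.69
vertex -2.572 0.894 0.469
vertex -4.457 0.261 0.992
endloop
endfacet
facet normal -0.801 0.045 -0.597
outer loop
vertex -3.509 0.946 -0.229
vertex -3.281 -0.049 -0.61
vertex -4.457 0.261 0.992
endloop
endfacet
facet normal -0.210 0.913 0.350
outer loop
vertex -4.457 0.261 0.992
vertex -2.572 0.894 0.469
vertex -3.509 0.946 -0.229
endloop
endfacet
facet normal 0.560 0.405 -0.723
outer loop
vertex -3.509 0.946 -0.229
vertex -2.343 -0.101 0.088
vertex -3.281 -0.049 -0.61
endloop
endfacet
facet normal 0.560 0.406 -0.722
outer loop
vertex -2.572 0.894 0.469
vertex -2.343 -0.101 0.088
vertex -3.509 0.946 -0.229
endloop
endfacet
facet normal -0.950 -0.037 -0.311
outer loop
vertex 1.735 -3.377 2.037
vertex 1.883 -1.449 1.356
vertex 2.235 -3.931 0.576
endloop
endfacet
facet normal -0.072 -0.941 0.332
outer loop
vertex 4.277 -3.851 1.244
vertex 1.735 -3.377 2.037
vertex 2.235 -3.931 0.576
endloop
endfacet
facet normal -0.950 -0.037 -0.311
outer loop
vertex 2.235 -3.931 0.576
vertex 1.883 -1.449 1.356
vertex 2.383 -2.003 -0.105
endloop
endfacet
facet normal 0.305 -0.338 -0.891
outer loop
vertex 2.383 -2.003 -0.105
vertex 4.277 -3.851 1.244
vertex 2.235 -3.931 0.576
endloop
endfacet
facet normal -0.305 0.338 0.891
outer loop
vertex 1.735 -3.377 2.037
vertex 3.925 -1.369 2.024
vertex 1.883 -1.449 1.356
endloop
endfacet
facet normal -0.072 -0.941 0.332
outer loop
vertex 3.777 -3.297 2.705
vertex 1.735 -3.377 2.037
vertex 4.277 -3.851 1.244
endloop
endfacet
facet normal -0.305 0.338 0.891
outer loop
vertex 3.777 -3.297 2.705
vertex 3.925 -1.369 2.024
vertex 1.735 -3.377 2.037
endloop
endfacet
facet normal 0.072 0.941 -0.332
outer loop
vertex 1.883 -1.449 1.356
vertex 3.925 -1.369 2.024
vertex 2.383 -2.003 -0.105
endloop
endfacet
facet normal 0.305 -0.338 -0.891
outer loop
vertex 4.425 -1.923 0.563
vertex 4.277 -3.851 1.244
vertex 2.383 -2.003 -0.105
endloop
endfacet
facet normal 0.072 0.941 -0.332
outer loop
vertex 2.383 -2.003 -0.105
vertex 3.925 -1.369 2.024
vertex 4.425 -1.923 0.563
endloop
endfacet
facet normal 0.950 0.037 0.311
outer loop
vertex 4.425 -1.923 0.563
vertex 3.777 -3.297 2.705
vertex 4.277 -3.851 1.244
endloop
endfacet
facet normal 0.950 0.037 0.311
outer loop
vertex 3.925 -1.369 2.024
vertex 3.777 -3.297 2.705
vertex 4.425 -1.923 0.563
endloop
endfacet

endsolid


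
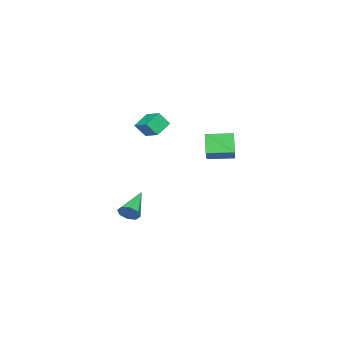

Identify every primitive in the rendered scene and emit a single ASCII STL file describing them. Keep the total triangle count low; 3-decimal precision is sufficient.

solid 
facet normal -0.339 0.497 -0.799
outer loop
vertex -2.27 -1.651 1.87
vertex -1.852 -0.811 2.215
vertex -1.469 -1.857 1.402
endloop
endfacet
facet normal -0.418 -0.840 -0.345
outer loop
vertex -1.188 -2.269 2.065
vertex -2.27 -1.651 1.87
vertex -1.469 -1.857 1.402
endloop
endfacet
facet normal -0.340 0.496 -0.799
outer loop
vertex -1.469 -1.857 1.402
vertex -1.852 -0.811 2.215
vertex -1.052 -1.016 1.747
endloop
endfacet
facet normal 0.843 -0.216 -0.492
outer loop
vertex -1.052 -1.016 1.747
vertex -1.188 -2.269 2.065
vertex -1.469 -1.857 1.402
endloop
endfacet
facet normal -0.843 0.217 0.492
outer loop
vertex -2.27 -1.651 1.87
vertex -1.571 -1.223 2.878
vertex -1.852 -0.811 2.215
endloop
endfacet
facet normal -0.418 -0.840 -0.346
outer loop
vertex -1.988 -2.064 2.533
vertex -2.27 -1.651 1.87
vertex -1.188 -2.269 2.065
endloop
endfacet
facet normal -0.843 0.216 0.493
outer loop
vertex -1.988 -2.064 2.533
vertex -1.571 -1.223 2.878
vertex -2.27 -1.651 1.87
endloop
endfacet
facet normal 0.417 0.841 0.345
outer loop
vertex -1.852 -0.811 2.215
vertex -1.571 -1.223 2.878
vertex -1.052 -1.016 1.747
endloop
endfacet
facet normal 0.842 -0.217 -0.493
outer loop
vertex -0.77 -1.429 2.41
vertex -1.188 -2.269 2.065
vertex -1.052 -1.016 1.747
endloop
endfacet
facet normal 0.418 0.840 0.346
outer loop
vertex -1.052 -1.016 1.747
vertex -1.571 -1.223 2.878
vertex -0.77 -1.429 2.41
endloop
endfacet
facet normal 0.340 -0.497 0.798
outer loop
vertex -0.77 -1.429 2.41
vertex -1.988 -2.064 2.533
vertex -1.188 -2.269 2.065
endloop
endfacet
facet normal 0.339 -0.496 0.799
outer loop
vertex -1.571 -1.223 2.878
vertex -1.988 -2.064 2.533
vertex -0.77 -1.429 2.41
endloop
endfacet
facet normal 0.894 0.086 -0.441
outer loop
vertex -2.485 -3.673 -3.855
vertex -2.737 -3.436 -4.32
vertex -2.513 -3.231 -3.826
endloop
endfacet
facet normal 0.159 -0.055 0.986
outer loop
vertex -2.485 -3.673 -3.855
vertex -2.513 -3.231 -3.826
vertex -4.283 -3.584 -3.56
endloop
endfacet
facet normal 0.894 0.085 -0.441
outer loop
vertex -2.513 -3.231 -3.826
vertex -2.737 -3.436 -4.32
vertex -2.672 -2.909 -4.086
endloop
endfacet
facet normal -0.008 0.626 0.780
outer loop
vertex -2.513 -3.231 -3.826
vertex -2.672 -2.909 -4.086
vertex -4.283 -3.584 -3.56
endloop
endfacet
facet normal 0.894 0.085 -0.440
outer loop
vertex -2.672 -2.909 -4.086
vertex -2.737 -3.436 -4.32
vertex -2.869 -2.895 -4.484
endloop
endfacet
facet normal -0.325 0.926 0.193
outer loop
vertex -2.672 -2.909 -4.086
vertex -2.869 -2.895 -4.484
vertex -4.283 -3.584 -3.56
endloop
endfacet
facet normal 0.895 0.085 -0.438
outer loop
vertex -2.869 -2.895 -4.484
vertex -2.737 -3.436 -4.32
vertex -2.988 -3.198 -4.786
endloop
endfacet
facet normal -0.607 0.668 -0.431
outer loop
vertex -2.869 -2.895 -4.484
vertex -2.988 -3.198 -4.786
vertex -4.283 -3.584 -3.56
endloop
endfacet
facet normal 0.895 0.085 -0.438
outer loop
vertex -2.988 -3.198 -4.786
vertex -2.737 -3.436 -4.32
vertex -2.96 -3.64 -4.815
endloop
endfacet
facet normal -0.688 0.004 -0.726
outer loop
vertex -2.988 -3.198 -4.786
vertex -2.96 -3.64 -4.815
vertex -4.283 -3.584 -3.56
endloop
endfacet
facet normal 0.894 0.087 -0.439
outer loop
vertex -2.96 -3.64 -4.815
vertex -2.737 -3.436 -4.32
vertex -2.801 -3.962 -4.555
endloop
endfacet
facet normal -0.521 -0.677 -0.519
outer loop
vertex -2.96 -3.64 -4.815
vertex -2.801 -3.962 -4.555
vertex -4.283 -3.584 -3.56
endloop
endfacet
facet normal 0.894 0.088 -0.439
outer loop
vertex -2.801 -3.962 -4.555
vertex -2.737 -3.436 -4.32
vertex -2.604 -3.976 -4.157
endloop
endfacet
facet normal -0.204 -0.977 0.067
outer loop
vertex -2.801 -3.962 -4.555
vertex -2.604 -3.976 -4.157
vertex -4.283 -3.584 -3.56
endloop
endfacet
facet normal 0.894 0.087 -0.440
outer loop
vertex -2.604 -3.976 -4.157
vertex -2.737 -3.436 -4.32
vertex -2.485 -3.673 -3.855
endloop
endfacet
facet normal 0.078 -0.719 0.691
outer loop
vertex -2.604 -3.976 -4.157
vertex -2.485 -3.673 -3.855
vertex -4.283 -3.584 -3.56
endloop
endfacet
facet normal -0.456 -0.266 0.849
outer loop
vertex -3.129 0.302 1.313
vertex -3.704 1.478 1.373
vertex -4.67 -0.398 0.267
endloop
endfacet
facet normal 0.439 -0.898 -0.046
outer loop
vertex -4.156 -0.098 -0.693
vertex -3.129 0.302 1.313
vertex -4.67 -0.398 0.267
endloop
endfacet
facet normal -0.455 -0.267 0.850
outer loop
vertex -4.67 -0.398 0.267
vertex -3.704 1.478 1.373
vertex -5.246 0.777 0.327
endloop
endfacet
facet normal -0.775 -0.353 -0.525
outer loop
vertex -5.246 0.777 0.327
vertex -4.156 -0.098 -0.693
vertex -4.67 -0.398 0.267
endloop
endfacet
facet normal 0.775 0.352 0.525
outer loop
vertex -3.129 0.302 1.313
vertex -3.19 1.778 0.413
vertex -3.704 1.478 1.373
endloop
endfacet
facet normal 0.439 -0.897 -0.046
outer loop
vertex -2.614 0.603 0.353
vertex -3.129 0.302 1.313
vertex -4.156 -0.098 -0.693
endloop
endfacet
facet normal 0.774 0.353 0.526
outer loop
vertex -2.614 0.603 0.353
vertex -3.19 1.778 0.413
vertex -3.129 0.302 1.313
endloop
endfacet
facet normal -0.439 0.897 0.045
outer loop
vertex -3.704 1.478 1.373
vertex -3.19 1.778 0.413
vertex -5.246 0.777 0.327
endloop
endfacet
facet normal -0.774 -0.352 -0.526
outer loop
vertex -4.731 1.078 -0.633
vertex -4.156 -0.098 -0.693
vertex -5.246 0.777 0.327
endloop
endfacet
facet normal -0.439 0.897 0.046
outer loop
vertex -5.246 0.777 0.327
vertex -3.19 1.778 0.413
vertex -4.731 1.078 -0.633
endloop
endfacet
facet normal 0.455 0.266 -0.850
outer loop
vertex -4.731 1.078 -0.633
vertex -2.614 0.603 0.353
vertex -4.156 -0.098 -0.693
endloop
endfacet
facet normal 0.455 0.267 -0.849
outer loop
vertex -3.19 1.778 0.413
vertex -2.614 0.603 0.353
vertex -4.731 1.078 -0.633
endloop
endfacet

endsolid


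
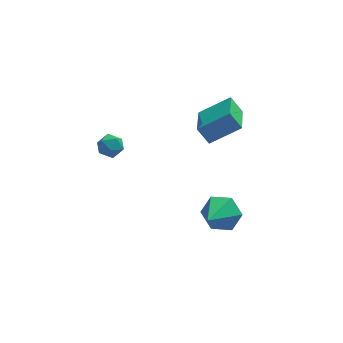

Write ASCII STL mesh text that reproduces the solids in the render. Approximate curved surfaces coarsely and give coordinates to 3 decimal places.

solid 
facet normal -0.399 0.910 0.114
outer loop
vertex -3.147 0.213 3.735
vertex -3.734 -0.074 3.97
vertex -3.227 0.093 4.414
endloop
endfacet
facet normal 0.310 0.929 0.201
outer loop
vertex -3.147 0.213 3.735
vertex -3.227 0.093 4.414
vertex -2.62 -0.043 4.107
endloop
endfacet
facet normal 0.612 0.684 -0.396
outer loop
vertex -3.147 0.213 3.735
vertex -2.62 -0.043 4.107
vertex -2.751 -0.293 3.473
endloop
endfacet
facet normal 0.089 0.512 -0.854
outer loop
vertex -3.147 0.213 3.735
vertex -2.751 -0.293 3.473
vertex -3.44 -0.313 3.389
endloop
endfacet
facet normal -0.534 0.652 -0.538
outer loop
vertex -3.147 0.213 3.735
vertex -3.44 -0.313 3.389
vertex -3.734 -0.074 3.97
endloop
endfacet
facet normal 0.479 0.485 0.732
outer loop
vertex -2.62 -0.043 4.107
vertex -3.227 0.093 4.414
vertex -2.88 -0.487 4.571
endloop
endfacet
facet normal -0.667 0.452 0.592
outer loop
vertex -3.227 0.093 4.414
vertex -3.734 -0.074 3.97
vertex -3.569 -0.507 4.487
endloop
endfacet
facet normal -0.886 0.035 -0.463
outer loop
vertex -3.734 -0.074 3.97
vertex -3.44 -0.313 3.389
vertex -3.7 -0.757 3.853
endloop
endfacet
facet normal 0.124 -0.189 -0.974
outer loop
vertex -3.44 -0.313 3.389
vertex -2.751 -0.293 3.473
vertex -3.093 -0.893 3.546
endloop
endfacet
facet normal 0.968 0.088 -0.235
outer loop
vertex -2.751 -0.293 3.473
vertex -2.62 -0.043 4.107
vertex -2.586 -0.726 3.99
endloop
endfacet
facet normal -0.089 -0.512 0.854
outer loop
vertex -3.173 -1.013 4.225
vertex -2.88 -0.487 4.571
vertex -3.569 -0.507 4.487
endloop
endfacet
facet normal -0.612 -0.684 0.396
outer loop
vertex -3.173 -1.013 4.225
vertex -3.569 -0.507 4.487
vertex -3.7 -0.757 3.853
endloop
endfacet
facet normal -0.310 -0.929 -0.201
outer loop
vertex -3.173 -1.013 4.225
vertex -3.7 -0.757 3.853
vertex -3.093 -0.893 3.546
endloop
endfacet
facet normal 0.399 -0.910 -0.114
outer loop
vertex -3.173 -1.013 4.225
vertex -3.093 -0.893 3.546
vertex -2.586 -0.726 3.99
endloop
endfacet
facet normal 0.534 -0.652 0.538
outer loop
vertex -3.173 -1.013 4.225
vertex -2.586 -0.726 3.99
vertex -2.88 -0.487 4.571
endloop
endfacet
facet normal -0.124 0.189 0.974
outer loop
vertex -3.569 -0.507 4.487
vertex -2.88 -0.487 4.571
vertex -3.227 0.093 4.414
endloop
endfacet
facet normal -0.968 -0.088 0.235
outer loop
vertex -3.7 -0.757 3.853
vertex -3.569 -0.507 4.487
vertex -3.734 -0.074 3.97
endloop
endfacet
facet normal -0.479 -0.485 -0.732
outer loop
vertex -3.093 -0.893 3.546
vertex -3.7 -0.757 3.853
vertex -3.44 -0.313 3.389
endloop
endfacet
facet normal 0.667 -0.452 -0.592
outer loop
vertex -2.586 -0.726 3.99
vertex -3.093 -0.893 3.546
vertex -2.751 -0.293 3.473
endloop
endfacet
facet normal 0.886 -0.035 0.463
outer loop
vertex -2.88 -0.487 4.571
vertex -2.586 -0.726 3.99
vertex -2.62 -0.043 4.107
endloop
endfacet
facet normal -0.513 0.325 0.794
outer loop
vertex 2.411 0.897 4.615
vertex 2.719 2.919 3.987
vertex 0.897 0.832 3.663
endloop
endfacet
facet normal -0.144 -0.945 0.293
outer loop
vertex 1.421 0.501 2.853
vertex 2.411 0.897 4.615
vertex 0.897 0.832 3.663
endloop
endfacet
facet normal -0.513 0.325 0.794
outer loop
vertex 0.897 0.832 3.663
vertex 2.719 2.919 3.987
vertex 1.205 2.854 3.035
endloop
endfacet
facet normal -0.846 -0.036 -0.532
outer loop
vertex 1.205 2.854 3.035
vertex 1.421 0.501 2.853
vertex 0.897 0.832 3.663
endloop
endfacet
facet normal 0.846 0.036 0.532
outer loop
vertex 2.411 0.897 4.615
vertex 3.243 2.588 3.177
vertex 2.719 2.919 3.987
endloop
endfacet
facet normal -0.144 -0.945 0.293
outer loop
vertex 2.935 0.566 3.805
vertex 2.411 0.897 4.615
vertex 1.421 0.501 2.853
endloop
endfacet
facet normal 0.846 0.036 0.532
outer loop
vertex 2.935 0.566 3.805
vertex 3.243 2.588 3.177
vertex 2.411 0.897 4.615
endloop
endfacet
facet normal 0.144 0.945 -0.293
outer loop
vertex 2.719 2.919 3.987
vertex 3.243 2.588 3.177
vertex 1.205 2.854 3.035
endloop
endfacet
facet normal -0.846 -0.036 -0.532
outer loop
vertex 1.729 2.523 2.225
vertex 1.421 0.501 2.853
vertex 1.205 2.854 3.035
endloop
endfacet
facet normal 0.144 0.945 -0.293
outer loop
vertex 1.205 2.854 3.035
vertex 3.243 2.588 3.177
vertex 1.729 2.523 2.225
endloop
endfacet
facet normal 0.513 -0.325 -0.794
outer loop
vertex 1.729 2.523 2.225
vertex 2.935 0.566 3.805
vertex 1.421 0.501 2.853
endloop
endfacet
facet normal 0.513 -0.325 -0.794
outer loop
vertex 3.243 2.588 3.177
vertex 2.935 0.566 3.805
vertex 1.729 2.523 2.225
endloop
endfacet
facet normal 0.438 0.746 -0.502
outer loop
vertex 2.011 -3.068 2.19
vertex 1.523 -3.333 1.37
vertex 1.123 -2.677 1.995
endloop
endfacet
facet normal -0.143 0.163 0.976
outer loop
vertex 2.011 -3.068 2.19
vertex 1.123 -2.677 1.995
vertex 0.737 -4.667 2.27
endloop
endfacet
facet normal 0.438 0.746 -0.502
outer loop
vertex 1.123 -2.677 1.995
vertex 1.523 -3.333 1.37
vertex 0.635 -2.942 1.175
endloop
endfacet
facet normal -0.867 0.229 0.442
outer loop
vertex 1.123 -2.677 1.995
vertex 0.635 -2.942 1.175
vertex 0.737 -4.667 2.27
endloop
endfacet
facet normal 0.438 0.745 -0.503
outer loop
vertex 0.635 -2.942 1.175
vertex 1.523 -3.333 1.37
vertex 1.034 -3.598 0.551
endloop
endfacet
facet normal -0.914 -0.255 -0.316
outer loop
vertex 0.635 -2.942 1.175
vertex 1.034 -3.598 0.551
vertex 0.737 -4.667 2.27
endloop
endfacet
facet normal 0.438 0.745 -0.503
outer loop
vertex 1.034 -3.598 0.551
vertex 1.523 -3.333 1.37
vertex 1.922 -3.989 0.746
endloop
endfacet
facet normal -0.236 -0.806 -0.542
outer loop
vertex 1.034 -3.598 0.551
vertex 1.922 -3.989 0.746
vertex 0.737 -4.667 2.27
endloop
endfacet
facet normal 0.440 0.745 -0.502
outer loop
vertex 1.922 -3.989 0.746
vertex 1.523 -3.333 1.37
vertex 2.411 -3.725 1.566
endloop
endfacet
facet normal 0.487 -0.873 -0.010
outer loop
vertex 1.922 -3.989 0.746
vertex 2.411 -3.725 1.566
vertex 0.737 -4.667 2.27
endloop
endfacet
facet normal 0.440 0.745 -0.502
outer loop
vertex 2.411 -3.725 1.566
vertex 1.523 -3.333 1.37
vertex 2.011 -3.068 2.19
endloop
endfacet
facet normal 0.534 -0.388 0.751
outer loop
vertex 2.411 -3.725 1.566
vertex 2.011 -3.068 2.19
vertex 0.737 -4.667 2.27
endloop
endfacet

endsolid
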